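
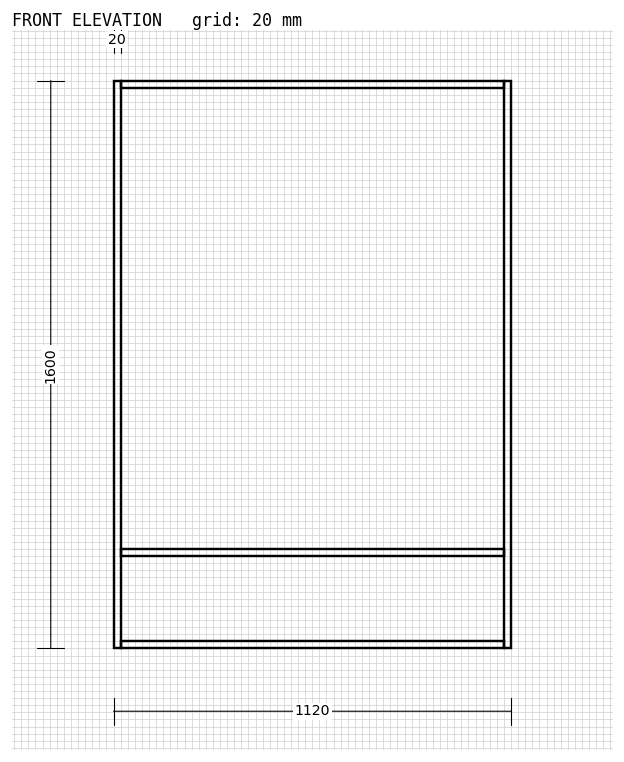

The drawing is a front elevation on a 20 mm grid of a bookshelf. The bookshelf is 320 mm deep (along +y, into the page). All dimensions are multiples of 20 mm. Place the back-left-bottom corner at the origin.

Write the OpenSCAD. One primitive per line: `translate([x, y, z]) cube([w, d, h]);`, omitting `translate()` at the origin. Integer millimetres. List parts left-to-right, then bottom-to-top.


cube([20, 320, 1600]);
translate([20, 0, 0]) cube([1080, 320, 20]);
translate([20, 0, 260]) cube([1080, 320, 20]);
translate([20, 0, 1580]) cube([1080, 320, 20]);
translate([1100, 0, 0]) cube([20, 320, 1600]);


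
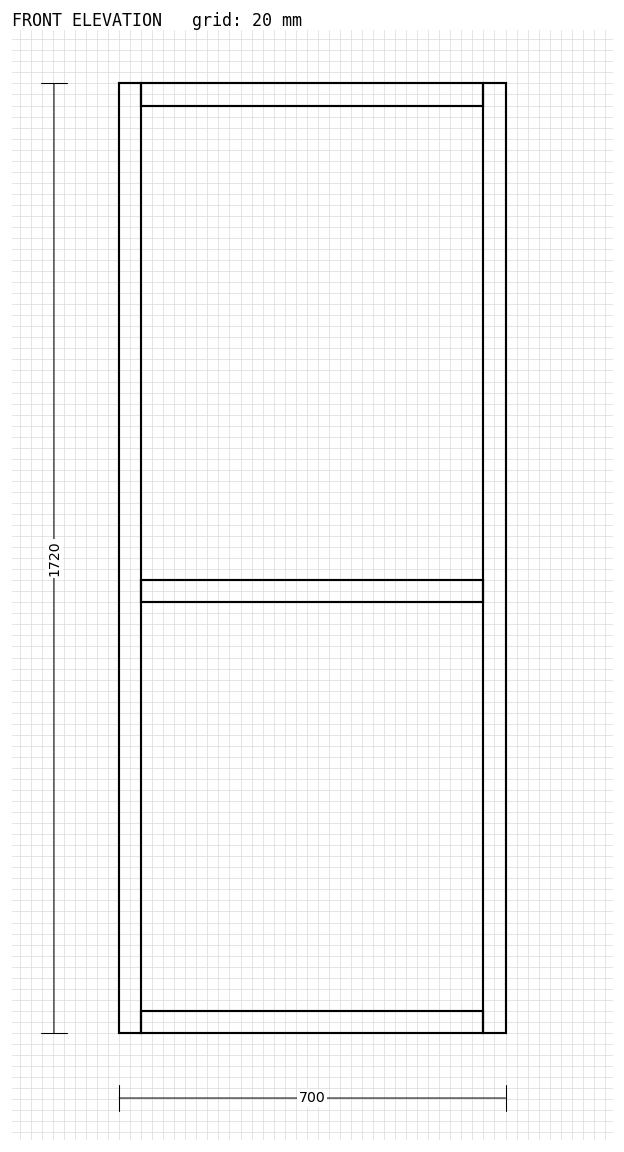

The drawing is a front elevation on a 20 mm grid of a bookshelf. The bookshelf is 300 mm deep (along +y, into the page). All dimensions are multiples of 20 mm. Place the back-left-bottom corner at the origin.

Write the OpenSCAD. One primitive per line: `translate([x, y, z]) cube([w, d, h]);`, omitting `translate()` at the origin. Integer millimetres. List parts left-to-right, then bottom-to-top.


cube([40, 300, 1720]);
translate([40, 0, 0]) cube([620, 300, 40]);
translate([40, 0, 780]) cube([620, 300, 40]);
translate([40, 0, 1680]) cube([620, 300, 40]);
translate([660, 0, 0]) cube([40, 300, 1720]);


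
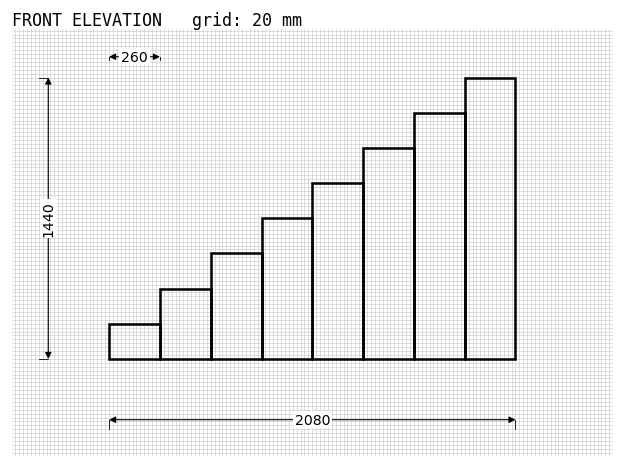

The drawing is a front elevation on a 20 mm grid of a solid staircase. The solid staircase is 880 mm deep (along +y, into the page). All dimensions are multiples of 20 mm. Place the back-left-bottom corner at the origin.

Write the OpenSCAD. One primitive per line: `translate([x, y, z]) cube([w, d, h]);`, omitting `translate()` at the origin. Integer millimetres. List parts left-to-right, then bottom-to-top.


cube([260, 880, 180]);
translate([260, 0, 0]) cube([260, 880, 360]);
translate([520, 0, 0]) cube([260, 880, 540]);
translate([780, 0, 0]) cube([260, 880, 720]);
translate([1040, 0, 0]) cube([260, 880, 900]);
translate([1300, 0, 0]) cube([260, 880, 1080]);
translate([1560, 0, 0]) cube([260, 880, 1260]);
translate([1820, 0, 0]) cube([260, 880, 1440]);


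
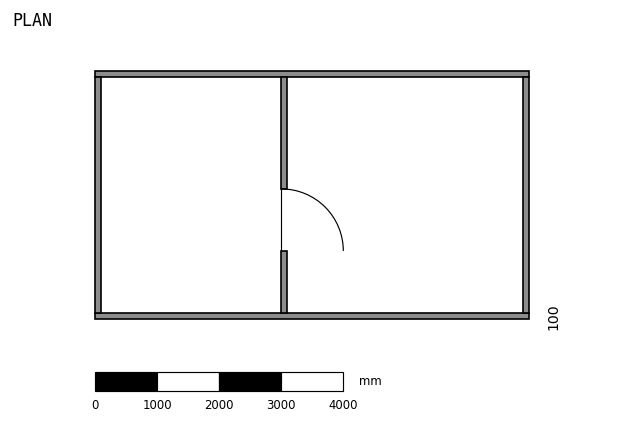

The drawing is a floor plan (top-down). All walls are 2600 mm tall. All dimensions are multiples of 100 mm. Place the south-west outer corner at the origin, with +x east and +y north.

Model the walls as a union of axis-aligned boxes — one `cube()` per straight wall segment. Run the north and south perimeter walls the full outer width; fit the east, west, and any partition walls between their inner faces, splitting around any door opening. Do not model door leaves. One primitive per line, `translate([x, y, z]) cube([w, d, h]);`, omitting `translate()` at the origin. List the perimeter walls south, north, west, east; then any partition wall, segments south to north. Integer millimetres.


cube([7000, 100, 2600]);
translate([0, 3900, 0]) cube([7000, 100, 2600]);
translate([0, 100, 0]) cube([100, 3800, 2600]);
translate([6900, 100, 0]) cube([100, 3800, 2600]);
translate([3000, 100, 0]) cube([100, 1000, 2600]);
translate([3000, 2100, 0]) cube([100, 1800, 2600]);


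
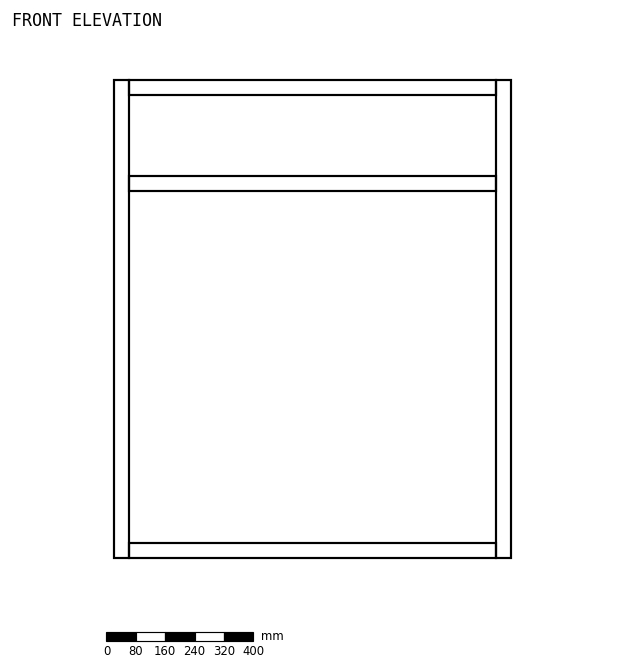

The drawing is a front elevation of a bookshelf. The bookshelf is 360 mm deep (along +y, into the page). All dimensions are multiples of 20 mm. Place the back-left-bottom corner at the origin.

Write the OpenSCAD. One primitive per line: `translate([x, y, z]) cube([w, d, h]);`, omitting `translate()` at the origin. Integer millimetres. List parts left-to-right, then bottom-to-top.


cube([40, 360, 1300]);
translate([40, 0, 0]) cube([1000, 360, 40]);
translate([40, 0, 1000]) cube([1000, 360, 40]);
translate([40, 0, 1260]) cube([1000, 360, 40]);
translate([1040, 0, 0]) cube([40, 360, 1300]);


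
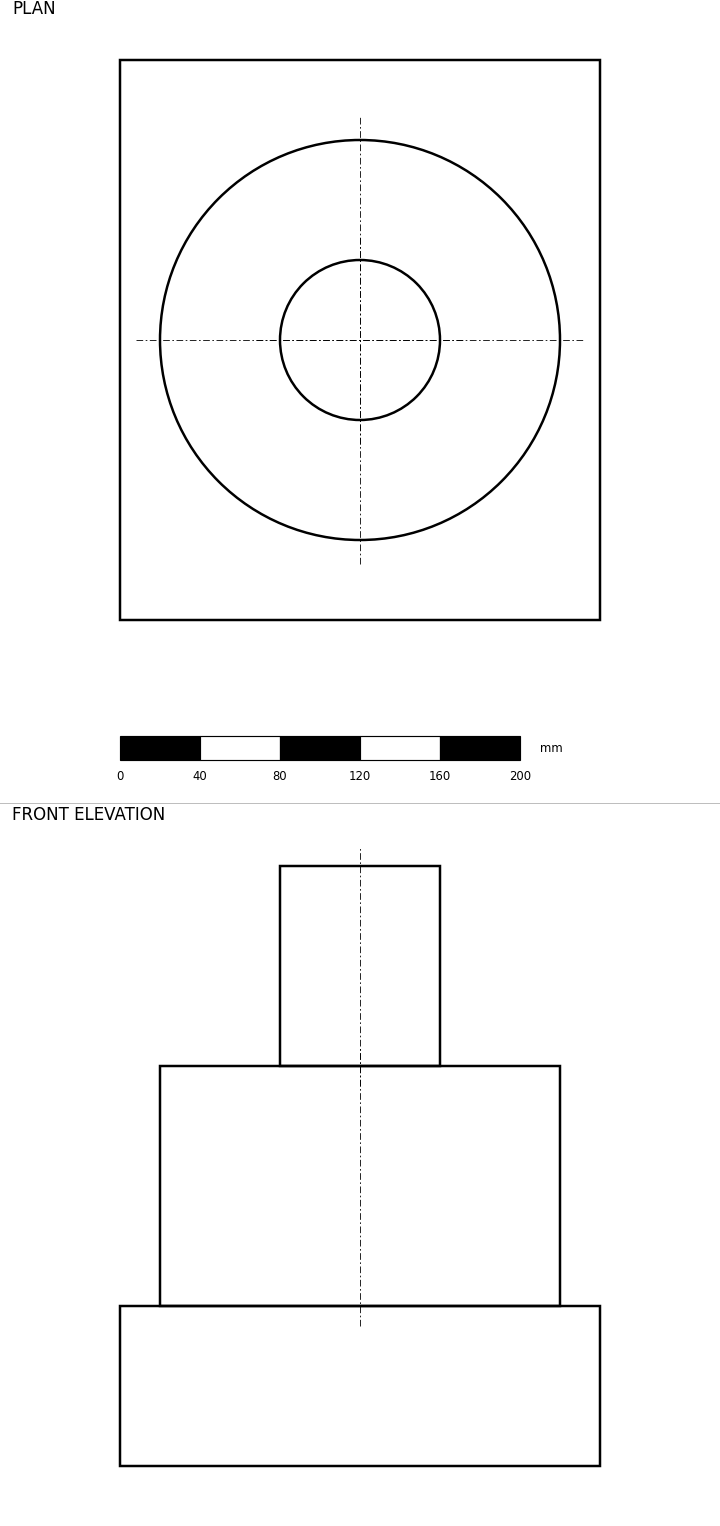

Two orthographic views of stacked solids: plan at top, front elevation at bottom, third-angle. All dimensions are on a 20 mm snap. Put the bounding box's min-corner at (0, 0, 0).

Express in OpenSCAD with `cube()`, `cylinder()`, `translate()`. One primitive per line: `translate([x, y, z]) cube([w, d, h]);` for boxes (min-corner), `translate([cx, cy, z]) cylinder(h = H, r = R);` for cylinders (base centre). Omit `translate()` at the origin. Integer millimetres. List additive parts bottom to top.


cube([240, 280, 80]);
translate([120, 140, 80]) cylinder(h = 120, r = 100);
translate([120, 140, 200]) cylinder(h = 100, r = 40);


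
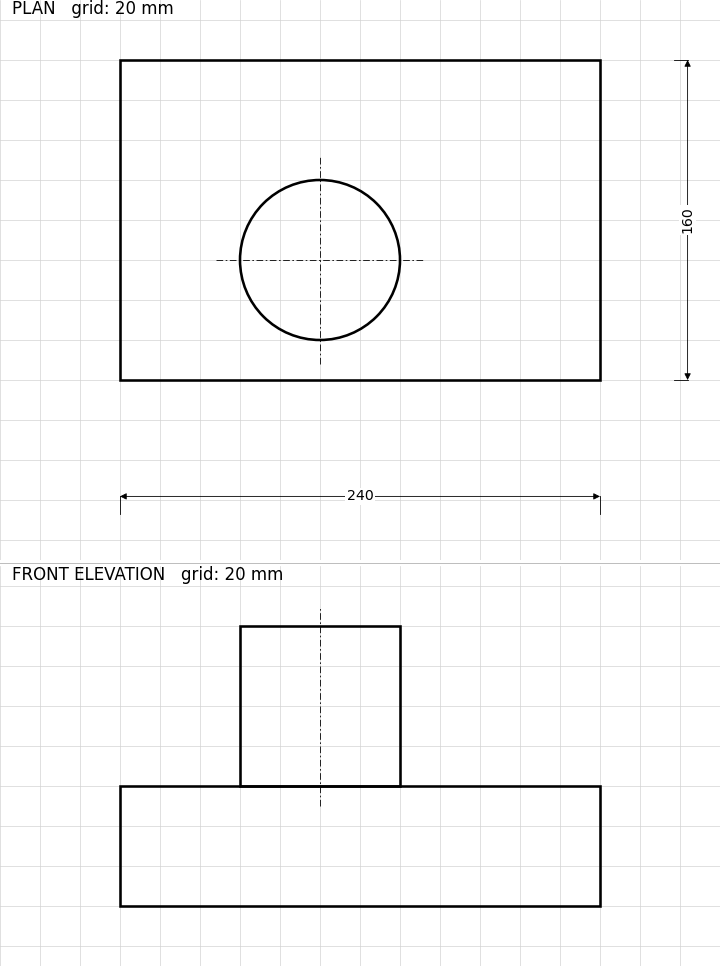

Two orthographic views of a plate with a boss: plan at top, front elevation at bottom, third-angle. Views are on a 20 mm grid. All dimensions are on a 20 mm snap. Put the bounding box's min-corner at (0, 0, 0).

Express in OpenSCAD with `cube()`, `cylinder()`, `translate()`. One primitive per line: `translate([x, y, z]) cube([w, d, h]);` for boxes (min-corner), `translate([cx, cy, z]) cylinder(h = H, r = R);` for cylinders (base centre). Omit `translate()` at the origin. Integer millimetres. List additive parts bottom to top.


cube([240, 160, 60]);
translate([100, 60, 60]) cylinder(h = 80, r = 40);


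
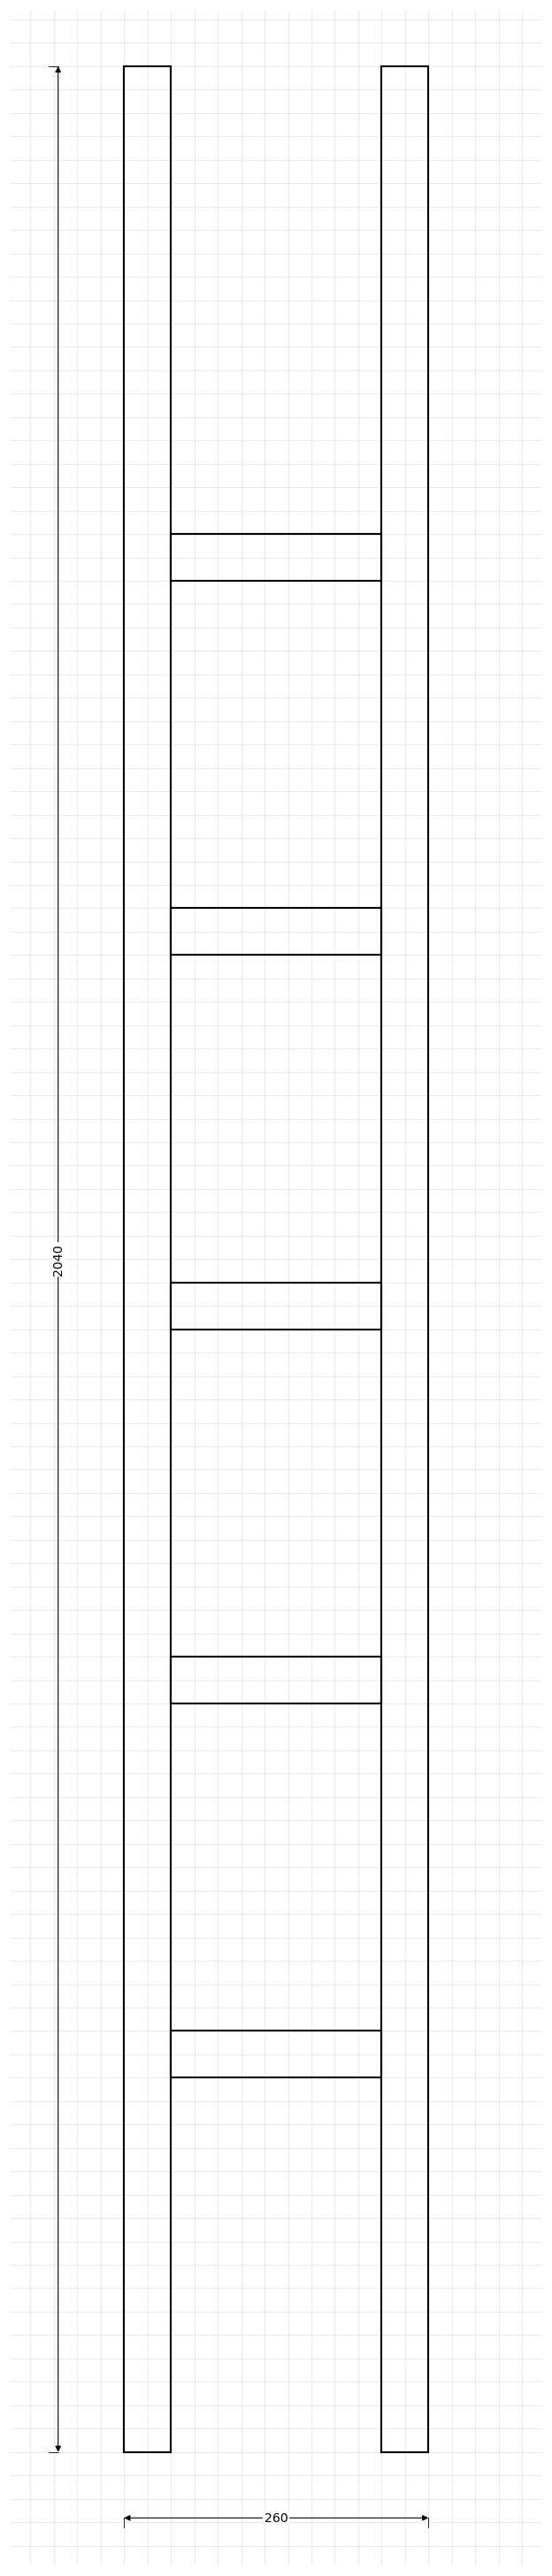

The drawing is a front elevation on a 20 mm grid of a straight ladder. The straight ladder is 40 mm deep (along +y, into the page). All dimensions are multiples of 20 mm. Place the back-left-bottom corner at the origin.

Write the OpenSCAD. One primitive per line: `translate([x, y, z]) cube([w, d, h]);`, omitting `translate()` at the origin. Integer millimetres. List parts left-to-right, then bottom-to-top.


cube([40, 40, 2040]);
translate([40, 0, 320]) cube([180, 40, 40]);
translate([40, 0, 640]) cube([180, 40, 40]);
translate([40, 0, 960]) cube([180, 40, 40]);
translate([40, 0, 1280]) cube([180, 40, 40]);
translate([40, 0, 1600]) cube([180, 40, 40]);
translate([220, 0, 0]) cube([40, 40, 2040]);


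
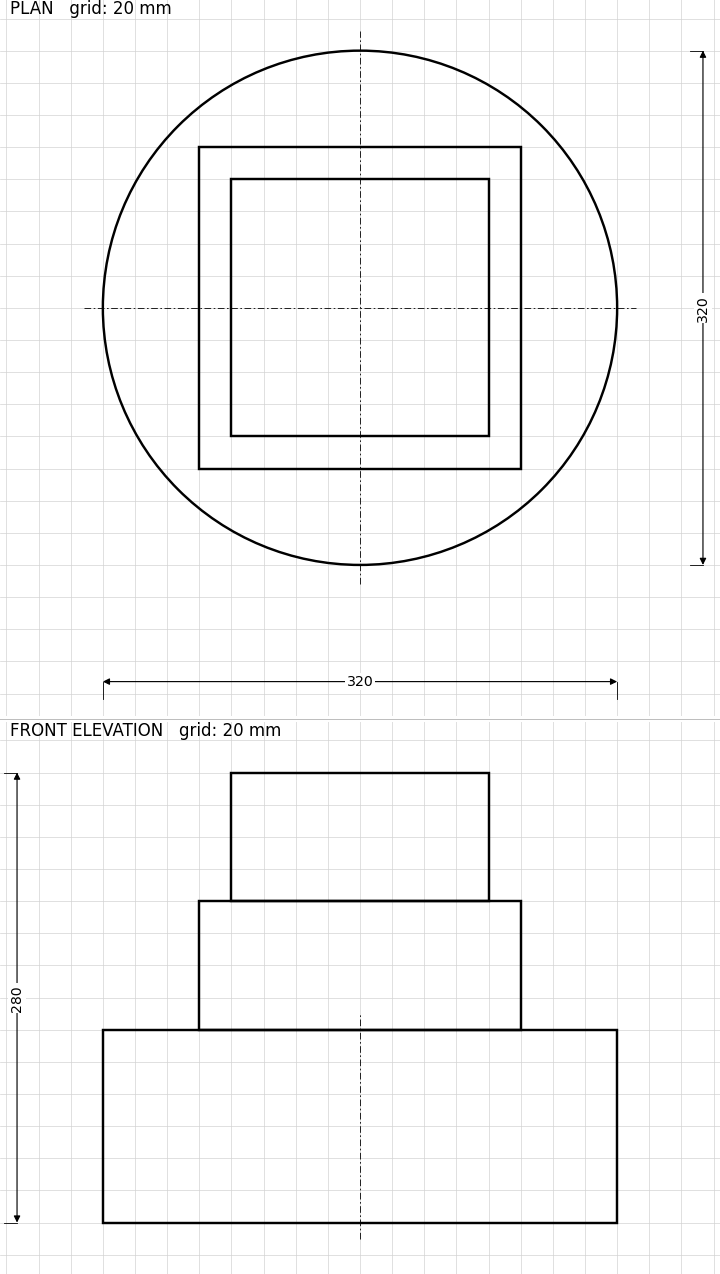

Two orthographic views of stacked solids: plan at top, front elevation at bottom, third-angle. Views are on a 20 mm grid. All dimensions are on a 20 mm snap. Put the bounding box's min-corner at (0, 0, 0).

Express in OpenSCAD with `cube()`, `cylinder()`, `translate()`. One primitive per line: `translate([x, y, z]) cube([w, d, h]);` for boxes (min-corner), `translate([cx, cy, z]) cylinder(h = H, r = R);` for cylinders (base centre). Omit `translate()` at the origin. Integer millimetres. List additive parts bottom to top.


translate([160, 160, 0]) cylinder(h = 120, r = 160);
translate([60, 60, 120]) cube([200, 200, 80]);
translate([80, 80, 200]) cube([160, 160, 80]);


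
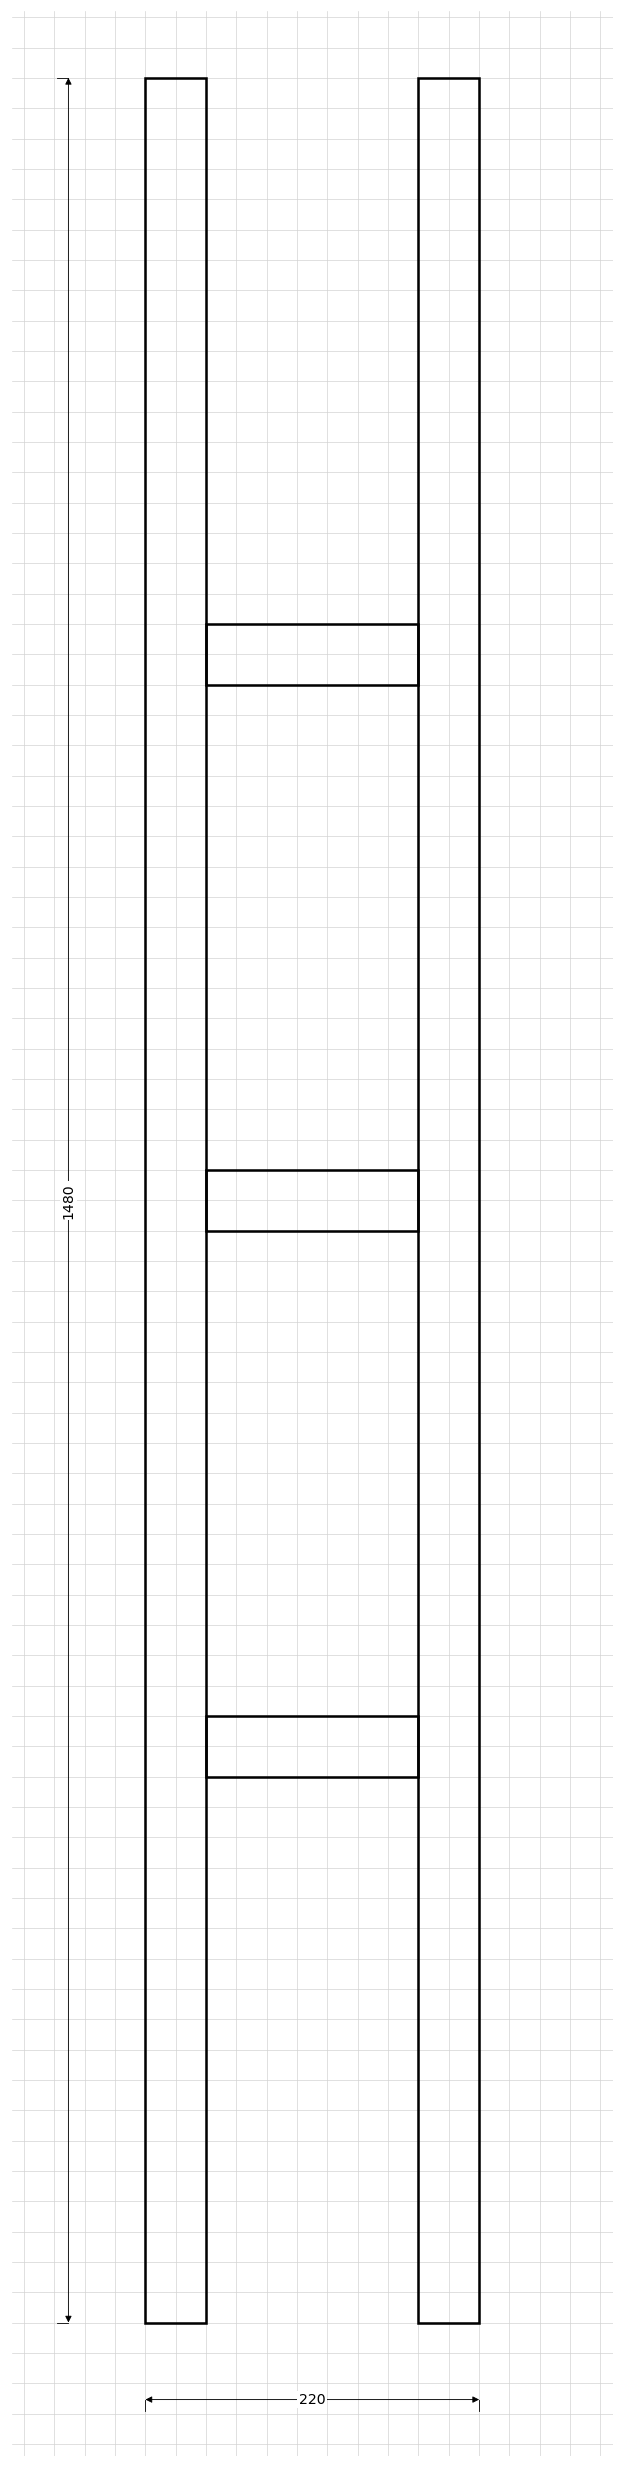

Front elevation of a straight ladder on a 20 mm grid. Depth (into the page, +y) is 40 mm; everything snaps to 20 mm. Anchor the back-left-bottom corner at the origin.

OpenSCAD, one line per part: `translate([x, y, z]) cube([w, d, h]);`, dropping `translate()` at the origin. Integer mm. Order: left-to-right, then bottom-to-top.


cube([40, 40, 1480]);
translate([40, 0, 360]) cube([140, 40, 40]);
translate([40, 0, 720]) cube([140, 40, 40]);
translate([40, 0, 1080]) cube([140, 40, 40]);
translate([180, 0, 0]) cube([40, 40, 1480]);


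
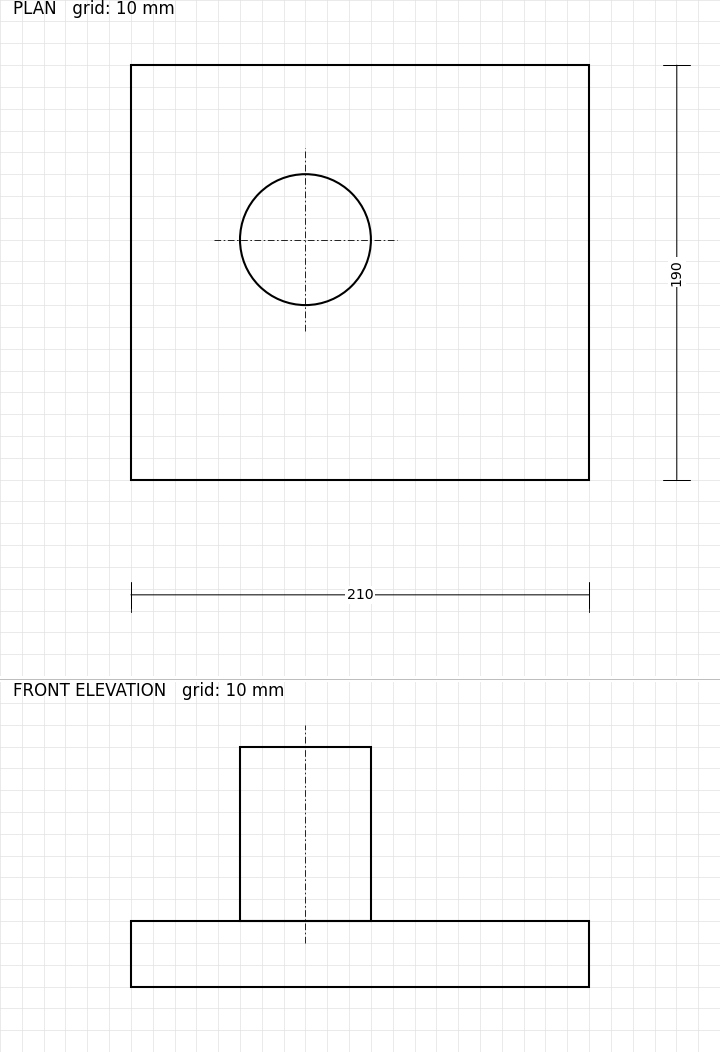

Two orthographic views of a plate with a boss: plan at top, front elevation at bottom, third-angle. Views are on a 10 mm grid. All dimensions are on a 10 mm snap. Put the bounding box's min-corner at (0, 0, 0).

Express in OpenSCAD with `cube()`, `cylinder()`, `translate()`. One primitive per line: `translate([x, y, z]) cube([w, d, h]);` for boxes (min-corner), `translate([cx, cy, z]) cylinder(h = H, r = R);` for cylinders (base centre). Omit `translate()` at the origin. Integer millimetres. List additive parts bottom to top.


cube([210, 190, 30]);
translate([80, 110, 30]) cylinder(h = 80, r = 30);


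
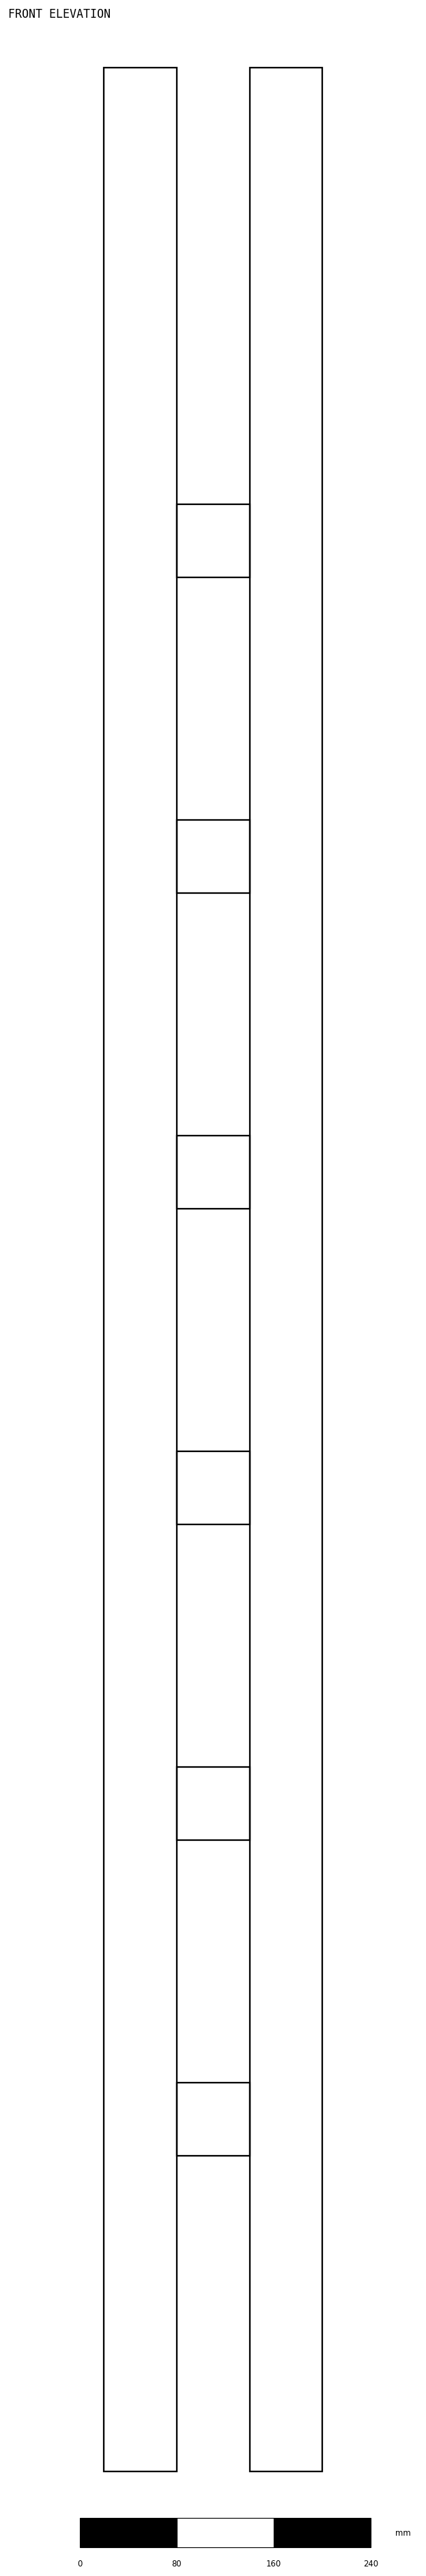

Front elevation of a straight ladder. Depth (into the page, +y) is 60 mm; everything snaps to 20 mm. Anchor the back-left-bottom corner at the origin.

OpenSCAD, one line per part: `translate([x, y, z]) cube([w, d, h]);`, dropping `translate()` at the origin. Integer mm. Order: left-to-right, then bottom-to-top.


cube([60, 60, 1980]);
translate([60, 0, 260]) cube([60, 60, 60]);
translate([60, 0, 520]) cube([60, 60, 60]);
translate([60, 0, 780]) cube([60, 60, 60]);
translate([60, 0, 1040]) cube([60, 60, 60]);
translate([60, 0, 1300]) cube([60, 60, 60]);
translate([60, 0, 1560]) cube([60, 60, 60]);
translate([120, 0, 0]) cube([60, 60, 1980]);


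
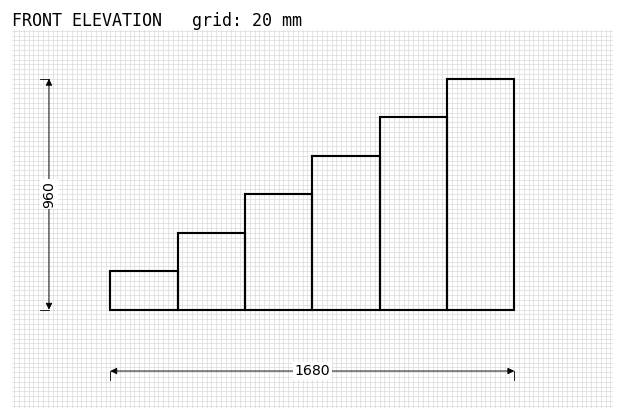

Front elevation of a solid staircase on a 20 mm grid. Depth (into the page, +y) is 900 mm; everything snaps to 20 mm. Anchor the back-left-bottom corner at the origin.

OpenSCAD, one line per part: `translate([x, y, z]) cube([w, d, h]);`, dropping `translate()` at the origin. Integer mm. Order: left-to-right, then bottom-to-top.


cube([280, 900, 160]);
translate([280, 0, 0]) cube([280, 900, 320]);
translate([560, 0, 0]) cube([280, 900, 480]);
translate([840, 0, 0]) cube([280, 900, 640]);
translate([1120, 0, 0]) cube([280, 900, 800]);
translate([1400, 0, 0]) cube([280, 900, 960]);


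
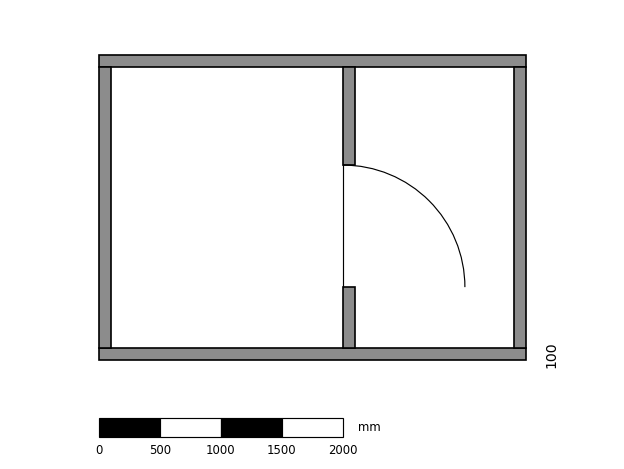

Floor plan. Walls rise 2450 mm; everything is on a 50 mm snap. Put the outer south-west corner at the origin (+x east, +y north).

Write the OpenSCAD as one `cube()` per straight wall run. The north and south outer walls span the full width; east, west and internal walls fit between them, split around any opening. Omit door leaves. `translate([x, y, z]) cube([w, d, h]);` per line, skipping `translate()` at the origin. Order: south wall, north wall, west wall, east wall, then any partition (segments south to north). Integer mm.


cube([3500, 100, 2450]);
translate([0, 2400, 0]) cube([3500, 100, 2450]);
translate([0, 100, 0]) cube([100, 2300, 2450]);
translate([3400, 100, 0]) cube([100, 2300, 2450]);
translate([2000, 100, 0]) cube([100, 500, 2450]);
translate([2000, 1600, 0]) cube([100, 800, 2450]);


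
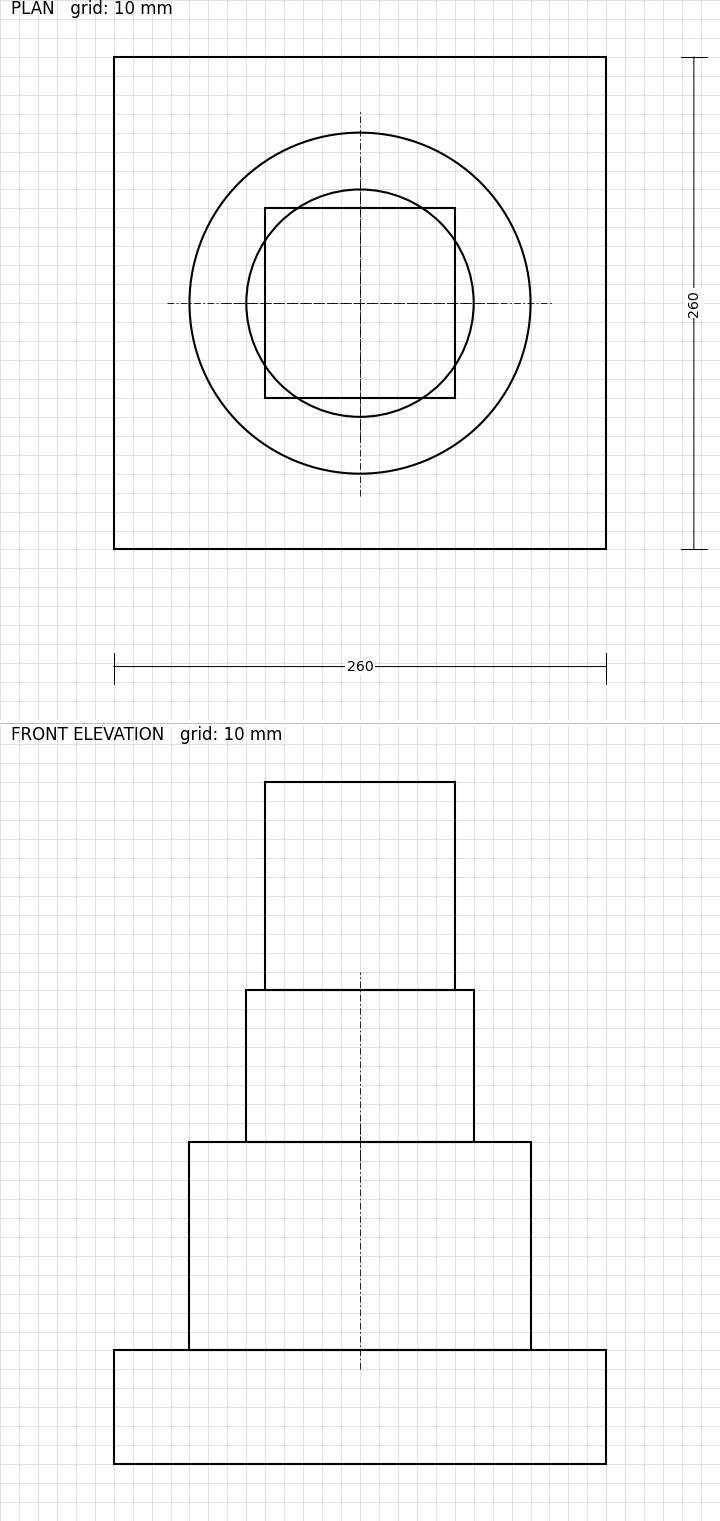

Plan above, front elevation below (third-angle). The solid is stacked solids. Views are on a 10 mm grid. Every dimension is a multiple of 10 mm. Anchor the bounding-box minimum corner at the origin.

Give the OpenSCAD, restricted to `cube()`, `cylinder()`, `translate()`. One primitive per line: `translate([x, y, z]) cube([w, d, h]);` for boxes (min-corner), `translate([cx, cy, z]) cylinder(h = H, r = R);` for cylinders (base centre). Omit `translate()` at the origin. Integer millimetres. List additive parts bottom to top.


cube([260, 260, 60]);
translate([130, 130, 60]) cylinder(h = 110, r = 90);
translate([130, 130, 170]) cylinder(h = 80, r = 60);
translate([80, 80, 250]) cube([100, 100, 110]);


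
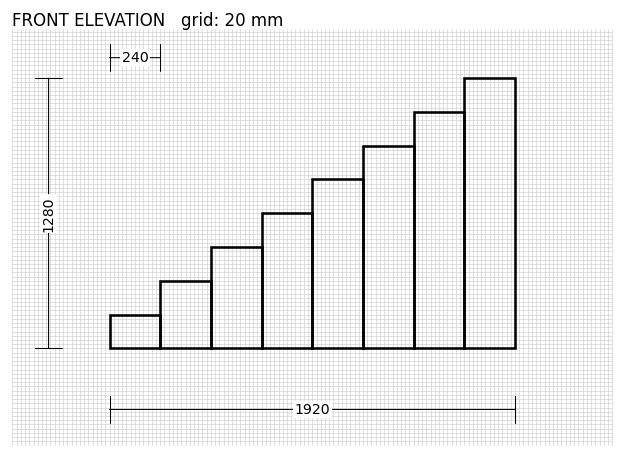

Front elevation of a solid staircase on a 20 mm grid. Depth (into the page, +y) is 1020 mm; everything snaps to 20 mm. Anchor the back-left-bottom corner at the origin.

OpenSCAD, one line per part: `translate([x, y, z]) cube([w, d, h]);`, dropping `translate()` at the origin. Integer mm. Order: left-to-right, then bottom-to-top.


cube([240, 1020, 160]);
translate([240, 0, 0]) cube([240, 1020, 320]);
translate([480, 0, 0]) cube([240, 1020, 480]);
translate([720, 0, 0]) cube([240, 1020, 640]);
translate([960, 0, 0]) cube([240, 1020, 800]);
translate([1200, 0, 0]) cube([240, 1020, 960]);
translate([1440, 0, 0]) cube([240, 1020, 1120]);
translate([1680, 0, 0]) cube([240, 1020, 1280]);


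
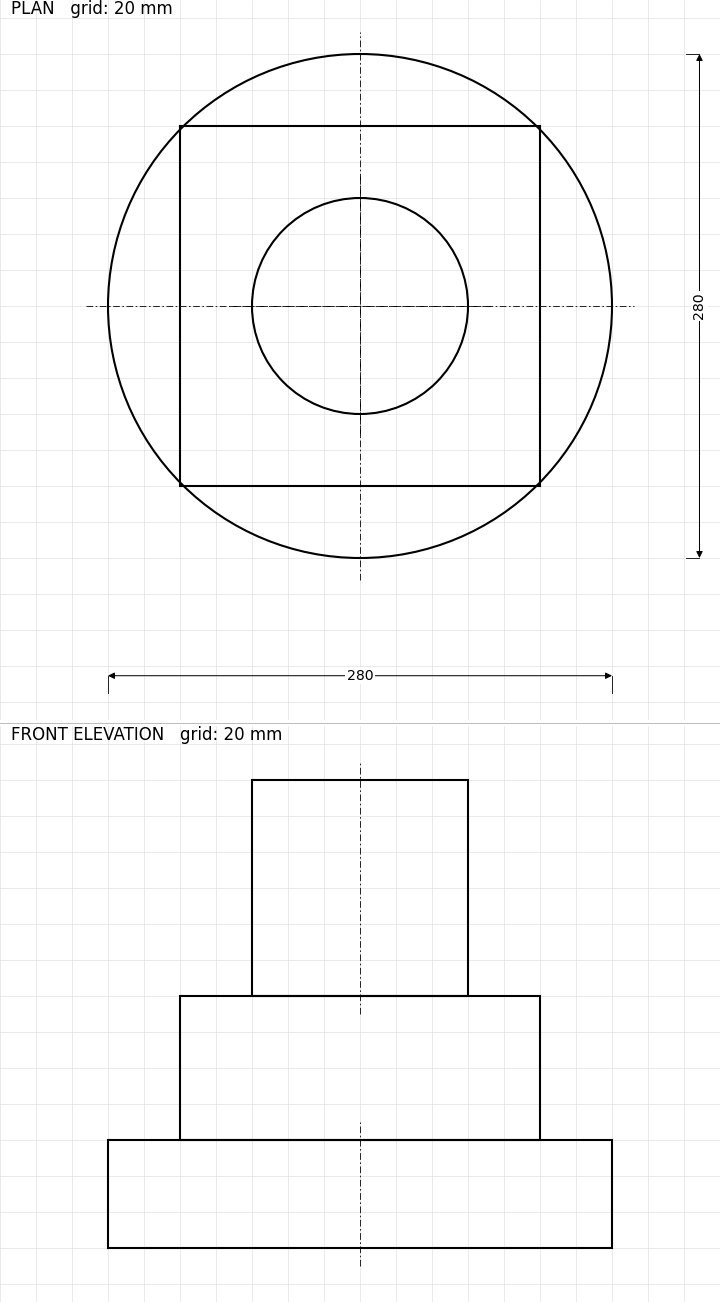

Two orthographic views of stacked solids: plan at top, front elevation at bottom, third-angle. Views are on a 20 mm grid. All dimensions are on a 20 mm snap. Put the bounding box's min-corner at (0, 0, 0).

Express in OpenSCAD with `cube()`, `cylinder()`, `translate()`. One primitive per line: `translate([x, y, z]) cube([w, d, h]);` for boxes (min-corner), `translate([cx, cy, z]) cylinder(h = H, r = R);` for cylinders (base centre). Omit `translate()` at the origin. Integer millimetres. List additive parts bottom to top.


translate([140, 140, 0]) cylinder(h = 60, r = 140);
translate([40, 40, 60]) cube([200, 200, 80]);
translate([140, 140, 140]) cylinder(h = 120, r = 60);


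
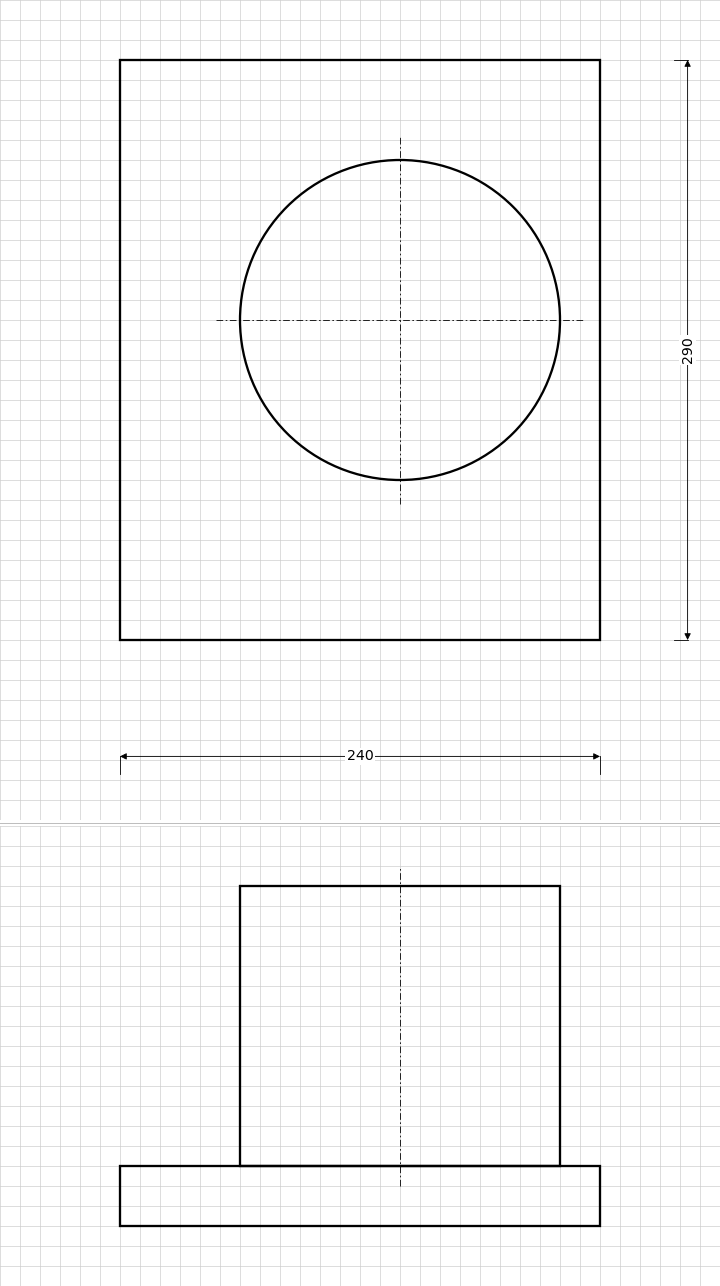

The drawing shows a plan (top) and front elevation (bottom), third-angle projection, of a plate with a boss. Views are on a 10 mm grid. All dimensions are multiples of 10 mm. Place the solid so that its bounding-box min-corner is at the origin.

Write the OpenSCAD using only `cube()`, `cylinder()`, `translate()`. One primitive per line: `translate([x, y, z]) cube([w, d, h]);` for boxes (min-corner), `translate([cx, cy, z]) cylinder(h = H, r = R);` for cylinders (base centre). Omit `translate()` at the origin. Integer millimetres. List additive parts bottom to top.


cube([240, 290, 30]);
translate([140, 160, 30]) cylinder(h = 140, r = 80);


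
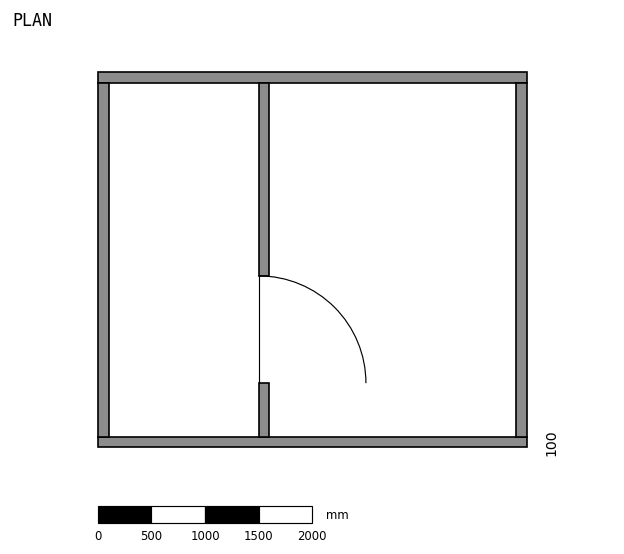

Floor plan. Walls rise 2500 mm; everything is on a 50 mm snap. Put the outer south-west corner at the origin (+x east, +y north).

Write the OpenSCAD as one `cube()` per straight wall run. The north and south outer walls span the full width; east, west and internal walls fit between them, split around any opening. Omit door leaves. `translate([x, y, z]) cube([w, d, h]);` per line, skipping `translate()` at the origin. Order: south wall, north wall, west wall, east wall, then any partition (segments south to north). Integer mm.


cube([4000, 100, 2500]);
translate([0, 3400, 0]) cube([4000, 100, 2500]);
translate([0, 100, 0]) cube([100, 3300, 2500]);
translate([3900, 100, 0]) cube([100, 3300, 2500]);
translate([1500, 100, 0]) cube([100, 500, 2500]);
translate([1500, 1600, 0]) cube([100, 1800, 2500]);


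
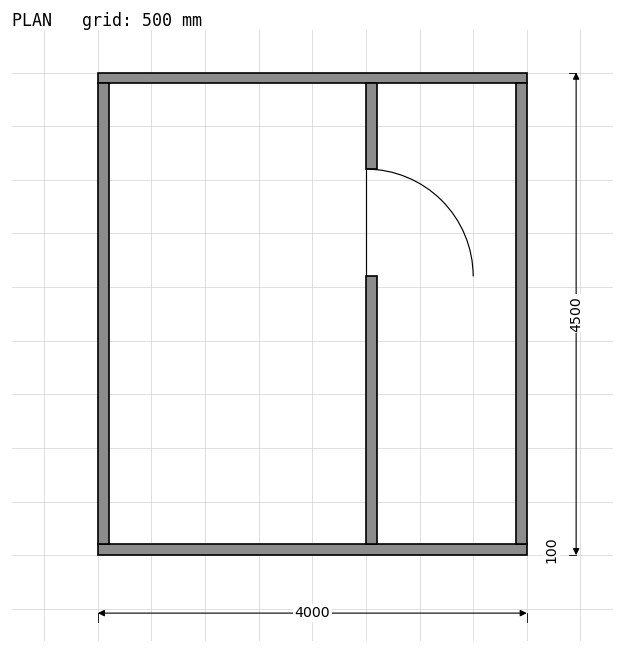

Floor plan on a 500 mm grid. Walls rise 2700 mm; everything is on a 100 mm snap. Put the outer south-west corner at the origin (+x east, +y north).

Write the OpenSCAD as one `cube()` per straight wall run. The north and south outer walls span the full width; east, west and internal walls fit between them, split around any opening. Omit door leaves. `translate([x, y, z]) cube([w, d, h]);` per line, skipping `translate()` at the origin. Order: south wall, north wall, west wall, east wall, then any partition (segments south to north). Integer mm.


cube([4000, 100, 2700]);
translate([0, 4400, 0]) cube([4000, 100, 2700]);
translate([0, 100, 0]) cube([100, 4300, 2700]);
translate([3900, 100, 0]) cube([100, 4300, 2700]);
translate([2500, 100, 0]) cube([100, 2500, 2700]);
translate([2500, 3600, 0]) cube([100, 800, 2700]);


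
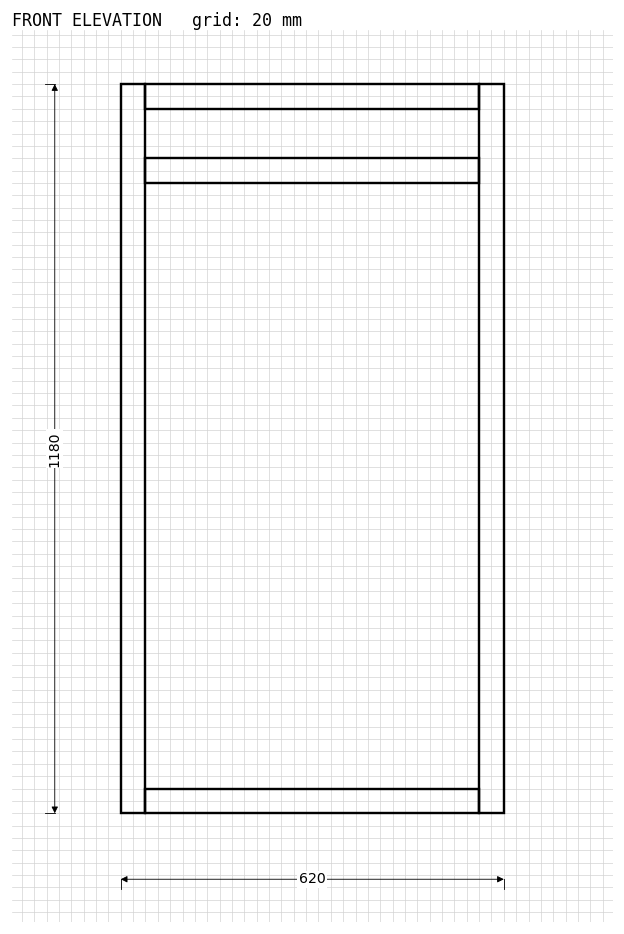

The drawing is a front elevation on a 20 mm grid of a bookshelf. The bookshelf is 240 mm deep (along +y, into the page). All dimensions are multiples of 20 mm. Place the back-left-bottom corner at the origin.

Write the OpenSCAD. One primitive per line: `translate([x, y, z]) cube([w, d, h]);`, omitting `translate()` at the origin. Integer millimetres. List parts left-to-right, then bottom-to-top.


cube([40, 240, 1180]);
translate([40, 0, 0]) cube([540, 240, 40]);
translate([40, 0, 1020]) cube([540, 240, 40]);
translate([40, 0, 1140]) cube([540, 240, 40]);
translate([580, 0, 0]) cube([40, 240, 1180]);


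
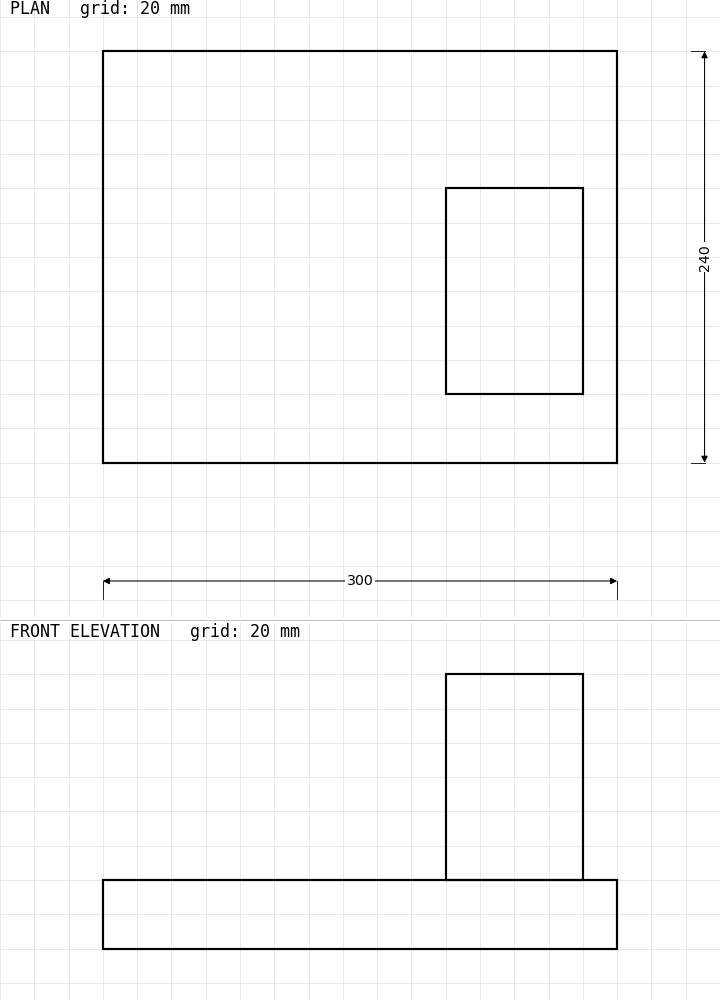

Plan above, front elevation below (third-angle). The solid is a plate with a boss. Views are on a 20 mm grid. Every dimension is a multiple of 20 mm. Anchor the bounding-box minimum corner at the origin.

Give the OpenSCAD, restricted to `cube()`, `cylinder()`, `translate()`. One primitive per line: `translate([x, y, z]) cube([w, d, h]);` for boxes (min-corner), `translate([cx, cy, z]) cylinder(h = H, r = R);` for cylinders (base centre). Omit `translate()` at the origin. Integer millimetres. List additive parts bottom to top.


cube([300, 240, 40]);
translate([200, 40, 40]) cube([80, 120, 120]);


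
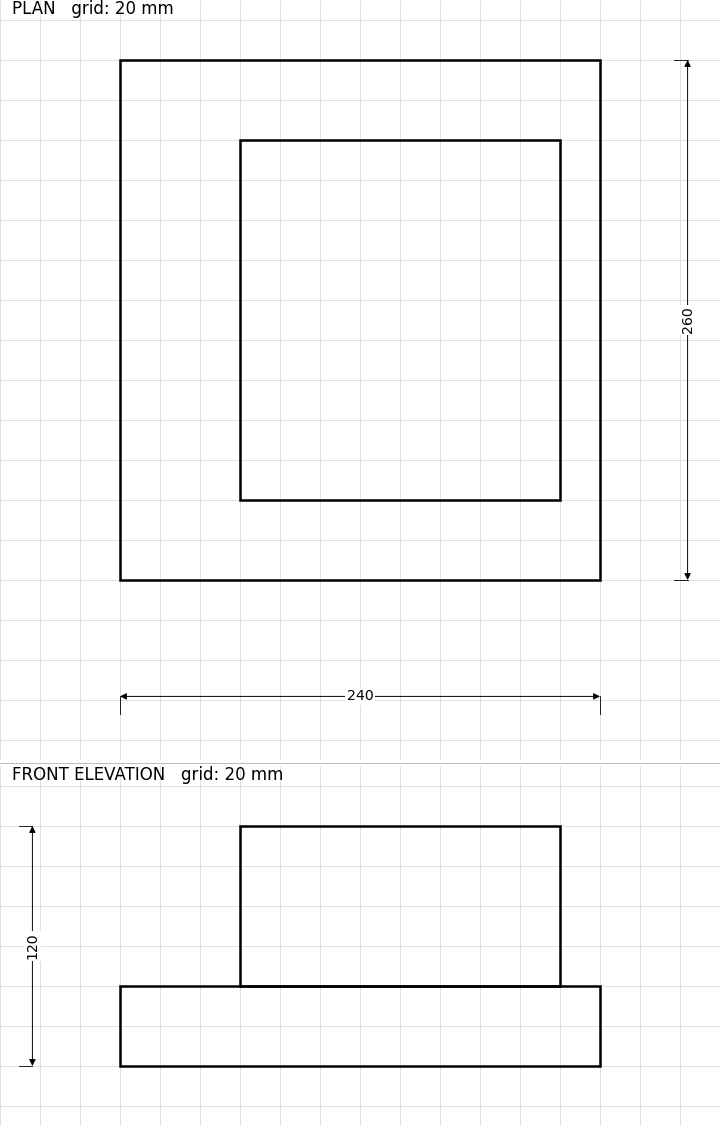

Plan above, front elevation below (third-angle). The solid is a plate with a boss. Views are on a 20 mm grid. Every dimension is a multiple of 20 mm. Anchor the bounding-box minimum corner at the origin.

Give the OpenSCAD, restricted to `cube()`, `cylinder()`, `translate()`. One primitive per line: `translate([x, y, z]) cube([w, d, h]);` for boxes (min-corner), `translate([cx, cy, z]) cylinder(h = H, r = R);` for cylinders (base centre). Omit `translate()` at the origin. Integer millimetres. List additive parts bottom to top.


cube([240, 260, 40]);
translate([60, 40, 40]) cube([160, 180, 80]);


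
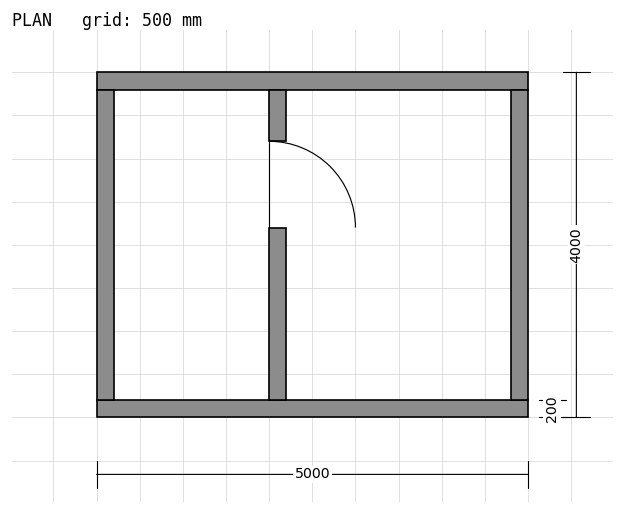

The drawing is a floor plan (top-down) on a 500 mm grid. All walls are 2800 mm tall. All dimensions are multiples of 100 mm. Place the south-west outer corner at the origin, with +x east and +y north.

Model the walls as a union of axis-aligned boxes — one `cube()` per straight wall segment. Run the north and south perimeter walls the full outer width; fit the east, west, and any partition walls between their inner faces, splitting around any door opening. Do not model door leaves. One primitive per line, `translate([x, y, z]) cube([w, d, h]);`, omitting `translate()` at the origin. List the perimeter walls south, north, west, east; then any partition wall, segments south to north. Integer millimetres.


cube([5000, 200, 2800]);
translate([0, 3800, 0]) cube([5000, 200, 2800]);
translate([0, 200, 0]) cube([200, 3600, 2800]);
translate([4800, 200, 0]) cube([200, 3600, 2800]);
translate([2000, 200, 0]) cube([200, 2000, 2800]);
translate([2000, 3200, 0]) cube([200, 600, 2800]);


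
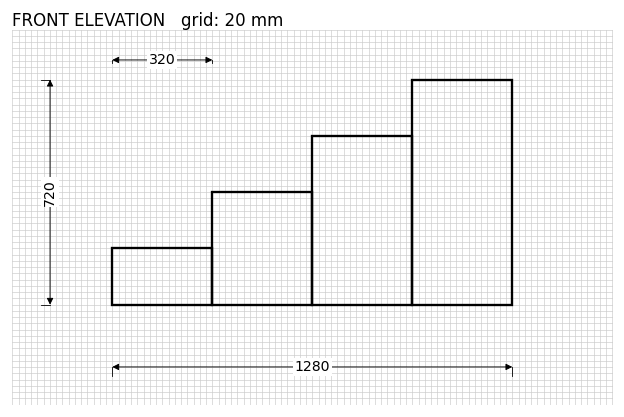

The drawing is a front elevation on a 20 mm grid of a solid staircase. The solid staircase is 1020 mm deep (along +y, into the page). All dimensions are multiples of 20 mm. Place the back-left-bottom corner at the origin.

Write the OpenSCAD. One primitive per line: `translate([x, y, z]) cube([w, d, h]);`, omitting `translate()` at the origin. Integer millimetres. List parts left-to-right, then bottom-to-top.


cube([320, 1020, 180]);
translate([320, 0, 0]) cube([320, 1020, 360]);
translate([640, 0, 0]) cube([320, 1020, 540]);
translate([960, 0, 0]) cube([320, 1020, 720]);


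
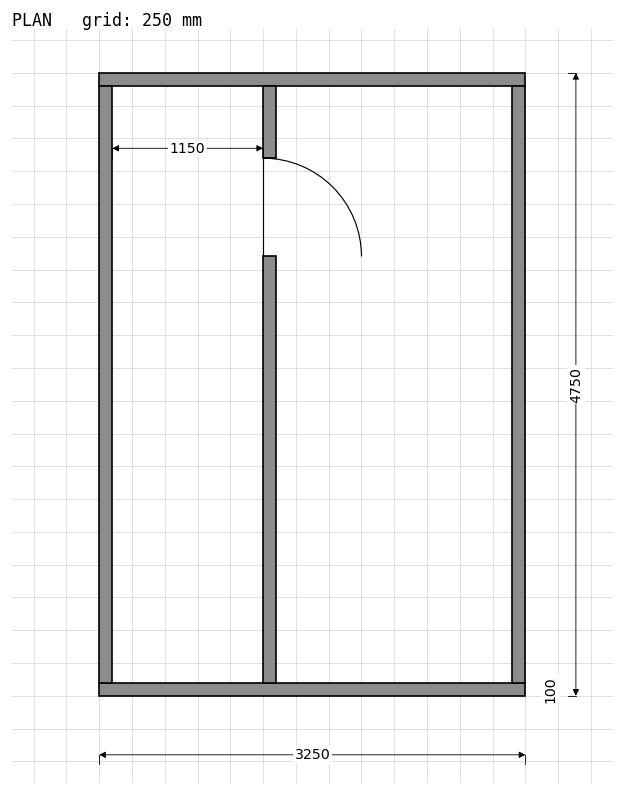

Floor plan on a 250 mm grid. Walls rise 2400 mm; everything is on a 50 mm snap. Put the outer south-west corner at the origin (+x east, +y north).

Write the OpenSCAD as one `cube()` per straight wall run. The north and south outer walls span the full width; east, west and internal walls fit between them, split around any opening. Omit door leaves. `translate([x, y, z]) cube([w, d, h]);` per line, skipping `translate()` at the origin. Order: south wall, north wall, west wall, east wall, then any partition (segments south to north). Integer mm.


cube([3250, 100, 2400]);
translate([0, 4650, 0]) cube([3250, 100, 2400]);
translate([0, 100, 0]) cube([100, 4550, 2400]);
translate([3150, 100, 0]) cube([100, 4550, 2400]);
translate([1250, 100, 0]) cube([100, 3250, 2400]);
translate([1250, 4100, 0]) cube([100, 550, 2400]);


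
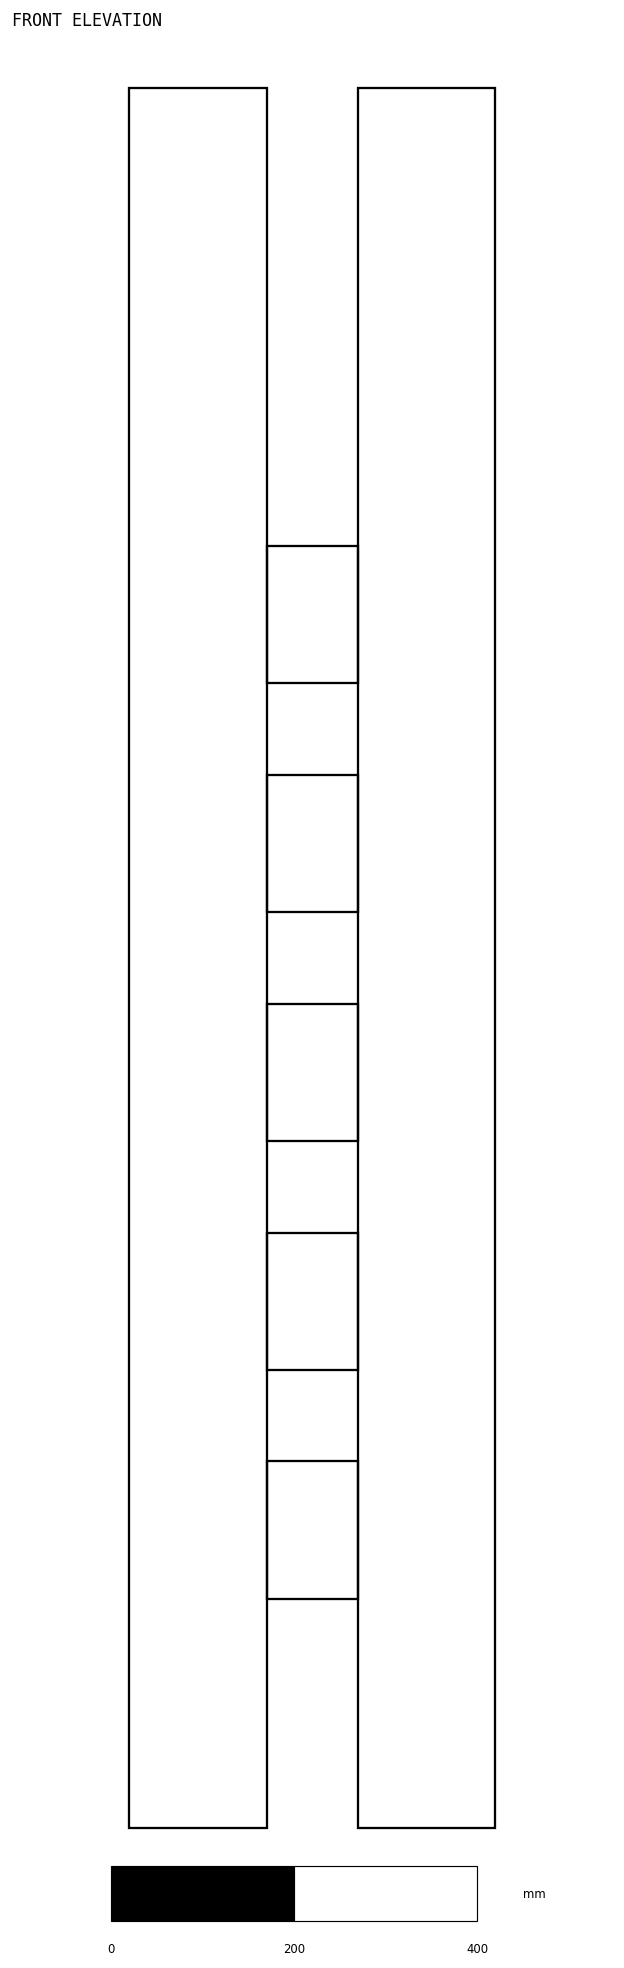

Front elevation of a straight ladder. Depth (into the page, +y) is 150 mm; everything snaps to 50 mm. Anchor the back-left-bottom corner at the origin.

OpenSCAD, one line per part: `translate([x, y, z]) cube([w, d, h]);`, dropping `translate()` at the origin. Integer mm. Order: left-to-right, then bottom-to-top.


cube([150, 150, 1900]);
translate([150, 0, 250]) cube([100, 150, 150]);
translate([150, 0, 500]) cube([100, 150, 150]);
translate([150, 0, 750]) cube([100, 150, 150]);
translate([150, 0, 1000]) cube([100, 150, 150]);
translate([150, 0, 1250]) cube([100, 150, 150]);
translate([250, 0, 0]) cube([150, 150, 1900]);


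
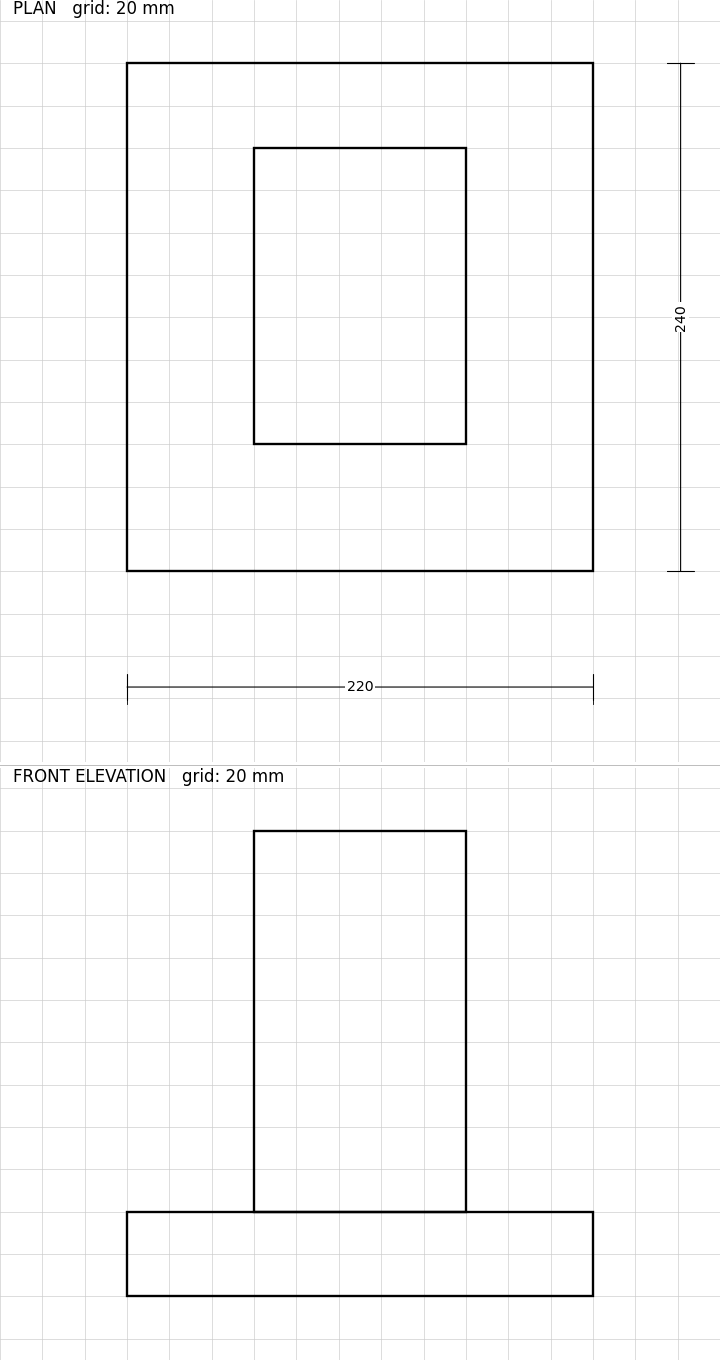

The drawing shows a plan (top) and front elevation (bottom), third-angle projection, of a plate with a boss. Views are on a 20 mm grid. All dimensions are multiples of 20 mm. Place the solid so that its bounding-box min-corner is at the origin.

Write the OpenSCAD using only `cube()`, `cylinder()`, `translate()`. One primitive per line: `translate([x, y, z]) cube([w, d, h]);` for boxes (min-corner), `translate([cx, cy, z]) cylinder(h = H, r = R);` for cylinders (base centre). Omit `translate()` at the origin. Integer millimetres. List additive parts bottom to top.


cube([220, 240, 40]);
translate([60, 60, 40]) cube([100, 140, 180]);


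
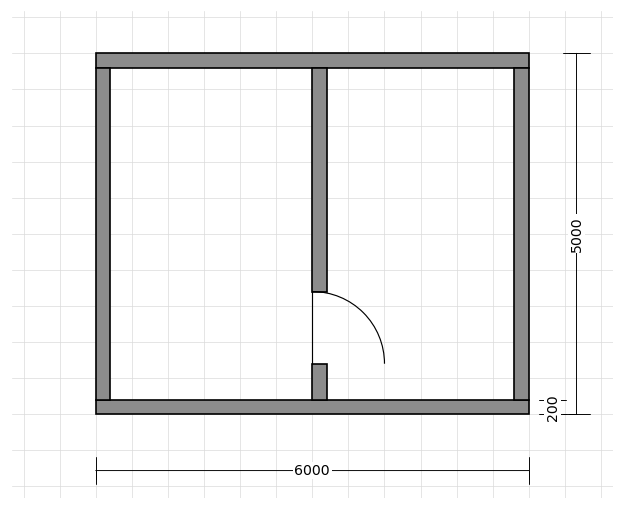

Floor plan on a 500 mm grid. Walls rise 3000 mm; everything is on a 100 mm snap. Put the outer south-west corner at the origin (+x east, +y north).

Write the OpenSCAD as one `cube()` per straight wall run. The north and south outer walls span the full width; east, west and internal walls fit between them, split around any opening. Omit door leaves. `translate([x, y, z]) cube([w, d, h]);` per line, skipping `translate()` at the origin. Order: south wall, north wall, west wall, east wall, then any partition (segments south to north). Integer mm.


cube([6000, 200, 3000]);
translate([0, 4800, 0]) cube([6000, 200, 3000]);
translate([0, 200, 0]) cube([200, 4600, 3000]);
translate([5800, 200, 0]) cube([200, 4600, 3000]);
translate([3000, 200, 0]) cube([200, 500, 3000]);
translate([3000, 1700, 0]) cube([200, 3100, 3000]);


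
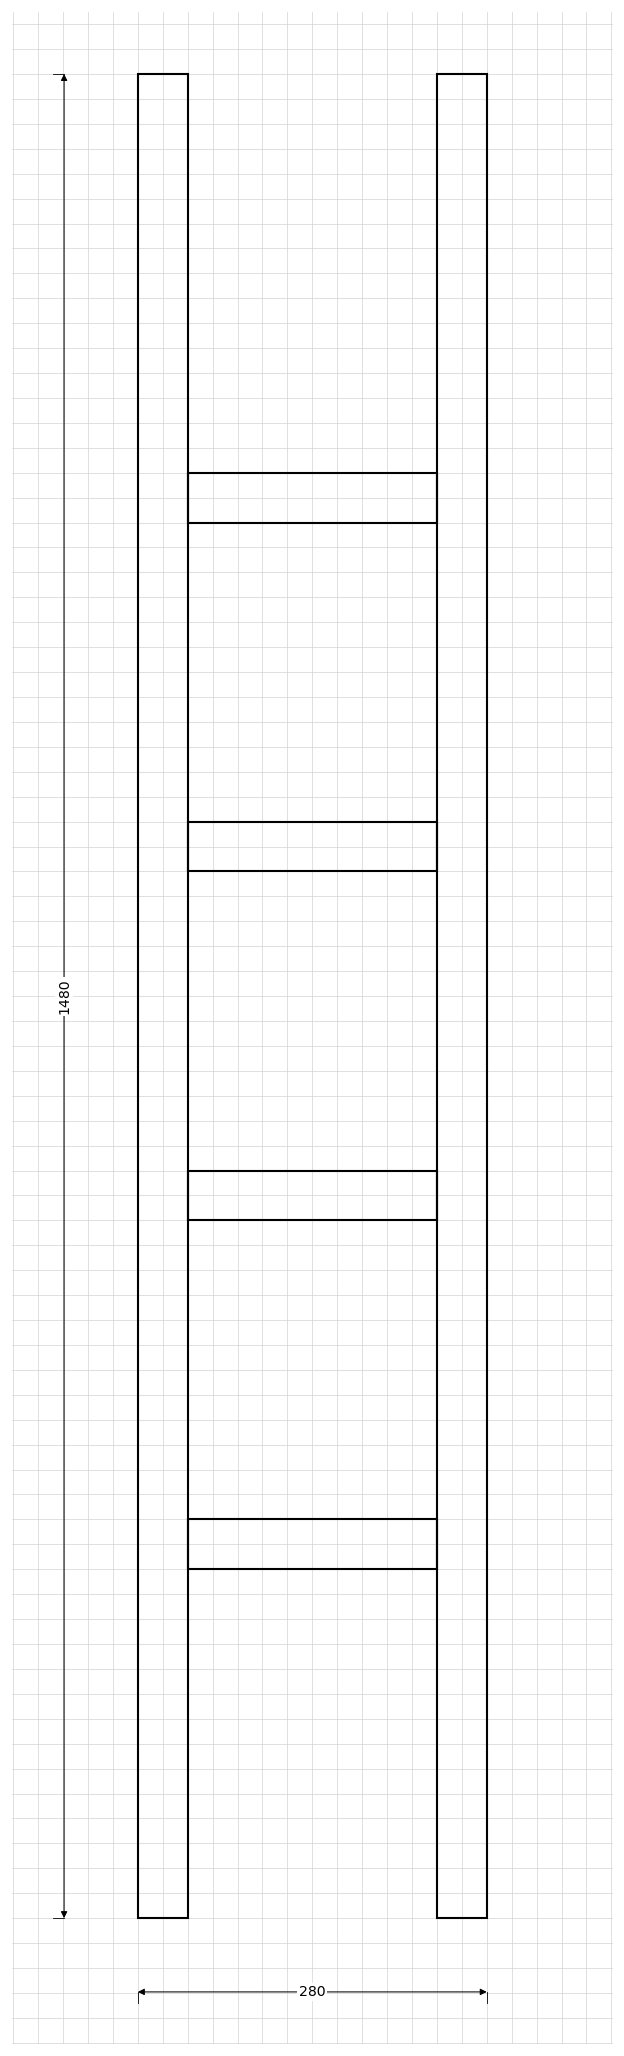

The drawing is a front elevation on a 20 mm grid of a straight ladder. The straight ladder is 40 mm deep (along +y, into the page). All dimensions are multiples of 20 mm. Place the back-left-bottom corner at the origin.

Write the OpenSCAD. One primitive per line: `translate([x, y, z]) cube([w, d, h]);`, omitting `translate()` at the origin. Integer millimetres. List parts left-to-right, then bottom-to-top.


cube([40, 40, 1480]);
translate([40, 0, 280]) cube([200, 40, 40]);
translate([40, 0, 560]) cube([200, 40, 40]);
translate([40, 0, 840]) cube([200, 40, 40]);
translate([40, 0, 1120]) cube([200, 40, 40]);
translate([240, 0, 0]) cube([40, 40, 1480]);


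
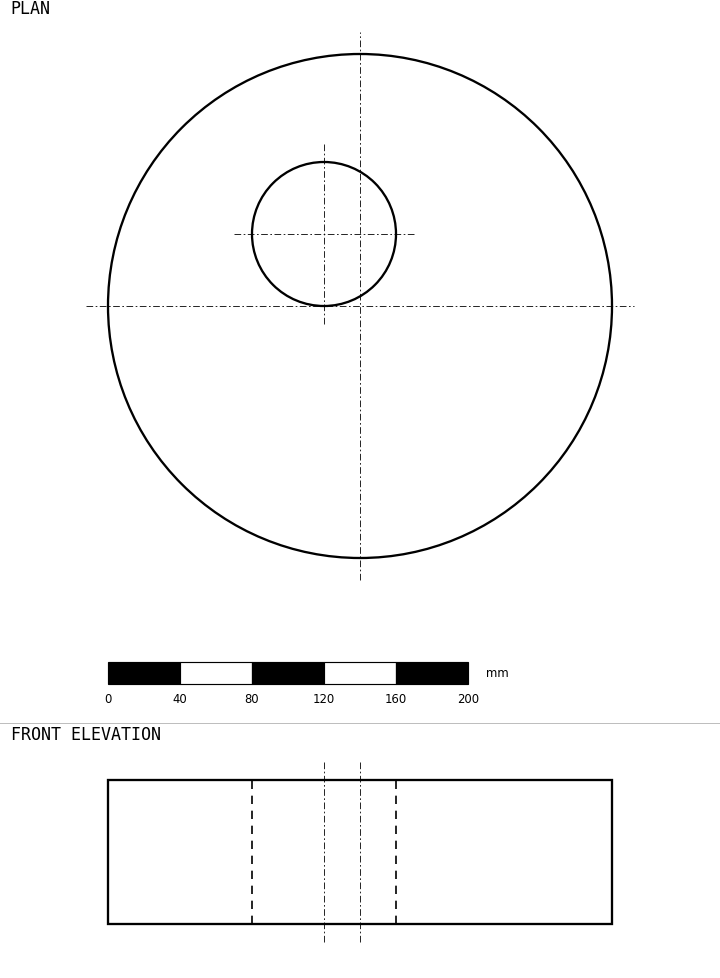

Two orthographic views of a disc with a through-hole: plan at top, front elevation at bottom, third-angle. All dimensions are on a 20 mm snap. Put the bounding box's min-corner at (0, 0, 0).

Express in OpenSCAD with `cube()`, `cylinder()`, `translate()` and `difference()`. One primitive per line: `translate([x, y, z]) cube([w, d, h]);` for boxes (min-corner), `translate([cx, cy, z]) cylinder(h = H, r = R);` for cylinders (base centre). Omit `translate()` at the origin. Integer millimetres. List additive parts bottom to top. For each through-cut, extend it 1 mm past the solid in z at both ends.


difference() {
  translate([140, 140, 0]) cylinder(h = 80, r = 140);
  translate([120, 180, -1]) cylinder(h = 82, r = 40);
}


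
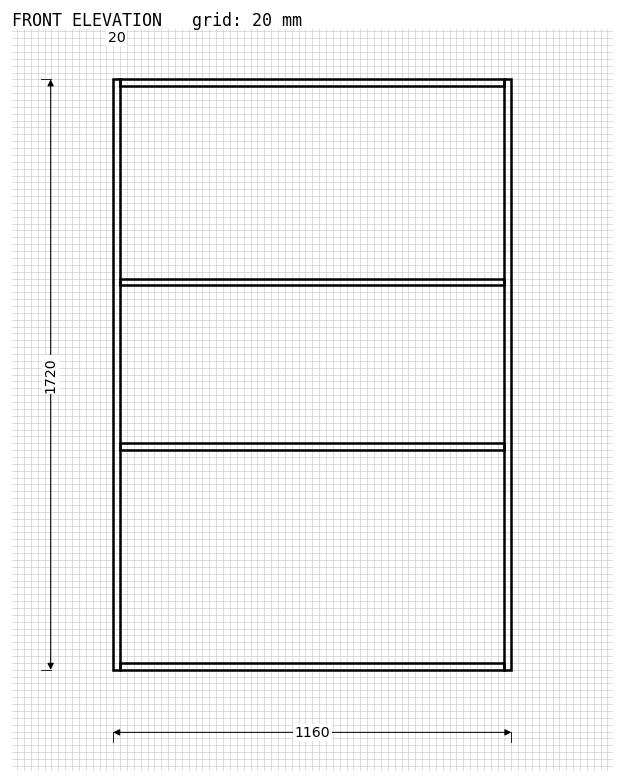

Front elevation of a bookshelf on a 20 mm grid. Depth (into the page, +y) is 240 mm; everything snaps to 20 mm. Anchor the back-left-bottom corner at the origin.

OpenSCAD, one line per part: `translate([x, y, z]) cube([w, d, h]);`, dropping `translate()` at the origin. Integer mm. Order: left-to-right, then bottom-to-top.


cube([20, 240, 1720]);
translate([20, 0, 0]) cube([1120, 240, 20]);
translate([20, 0, 640]) cube([1120, 240, 20]);
translate([20, 0, 1120]) cube([1120, 240, 20]);
translate([20, 0, 1700]) cube([1120, 240, 20]);
translate([1140, 0, 0]) cube([20, 240, 1720]);


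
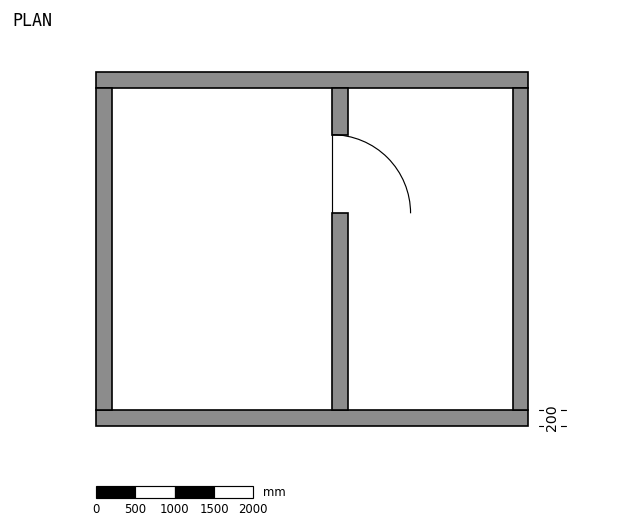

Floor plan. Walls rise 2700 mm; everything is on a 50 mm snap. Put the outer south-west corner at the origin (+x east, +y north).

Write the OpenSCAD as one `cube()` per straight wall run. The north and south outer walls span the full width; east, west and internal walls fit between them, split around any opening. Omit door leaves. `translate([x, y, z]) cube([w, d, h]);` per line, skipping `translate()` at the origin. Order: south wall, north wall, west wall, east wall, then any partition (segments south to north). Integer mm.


cube([5500, 200, 2700]);
translate([0, 4300, 0]) cube([5500, 200, 2700]);
translate([0, 200, 0]) cube([200, 4100, 2700]);
translate([5300, 200, 0]) cube([200, 4100, 2700]);
translate([3000, 200, 0]) cube([200, 2500, 2700]);
translate([3000, 3700, 0]) cube([200, 600, 2700]);
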